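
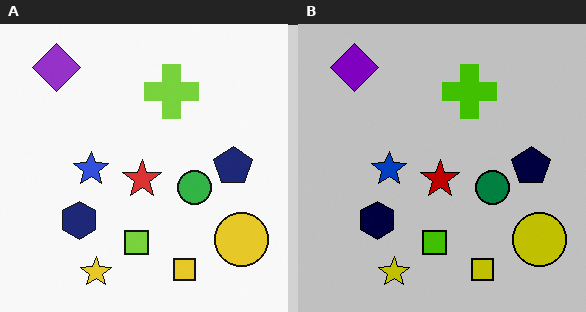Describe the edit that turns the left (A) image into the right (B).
This is the original image heavily posterized to just a handful of flat colors.

Each flat color has snapped to a coarser quantized level — most visibly, the near-white background has dropped to a flat grey.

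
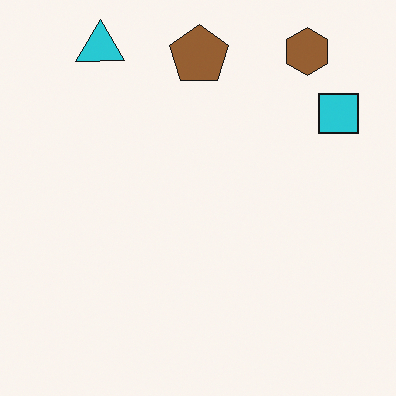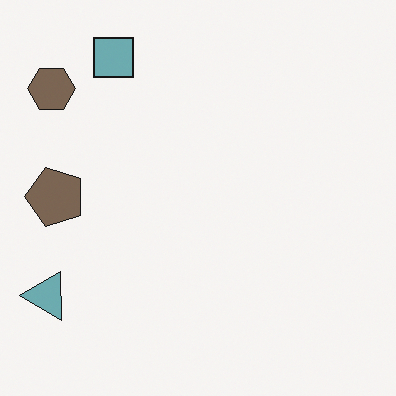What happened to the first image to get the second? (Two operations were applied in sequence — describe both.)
This is the original image rotated 90° counter-clockwise, then heavily desaturated.

The brown hexagon sits in the top-right of the first image and the top-left of the second — consistent with a whole-image 90° counter-clockwise rotation. All colors are more muted and greyish — a global saturation change.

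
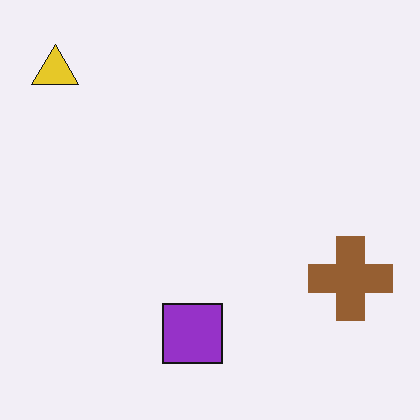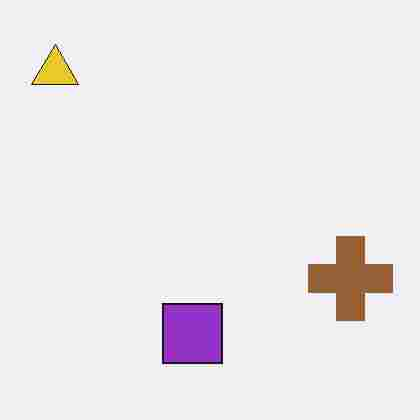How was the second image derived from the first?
It was heavily JPEG-compressed with obvious blocking artifacts.

Blocky 8×8 compression artifacts appear around shape edges and the flat background shows ringing — characteristic JPEG degradation.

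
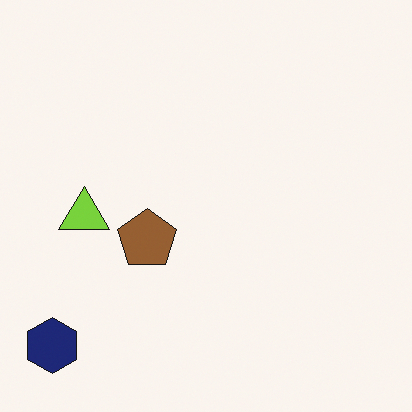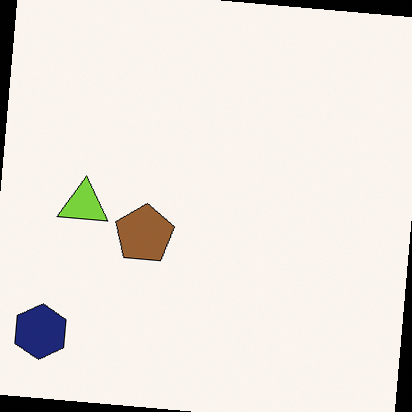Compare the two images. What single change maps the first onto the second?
The image was rotated clockwise by a slight angle.

Every shape is tilted by the same angle and the image corners show triangular fill wedges — a whole-image rotation by a non-right angle.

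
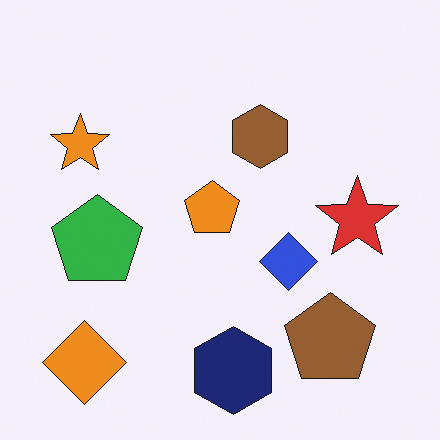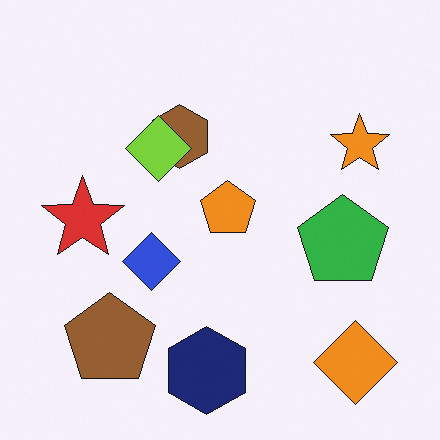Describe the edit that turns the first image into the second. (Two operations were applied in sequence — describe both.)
Flipped horizontally (left ↔ right), then overlaid with an additional lime diamond.

The orange star is in the top-left of the first image and the top-right of the second — shapes on opposite sides of the vertical midline have swapped in a mirror flip. A lime diamond appears in the second image that is absent from the first.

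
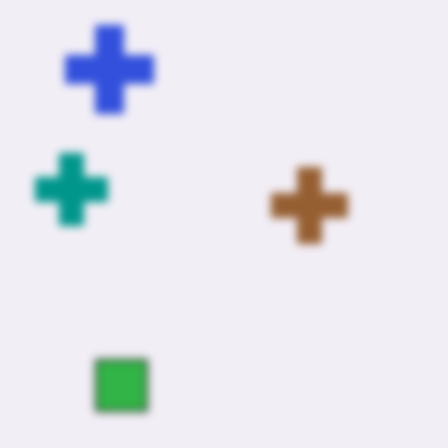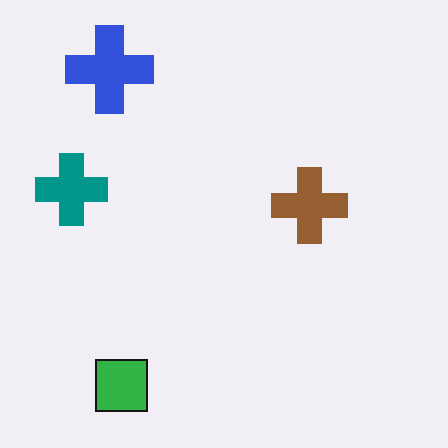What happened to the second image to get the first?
The transformation is: noticeably gaussian-blurred.

Shape edges and outlines are uniformly softened across the whole image.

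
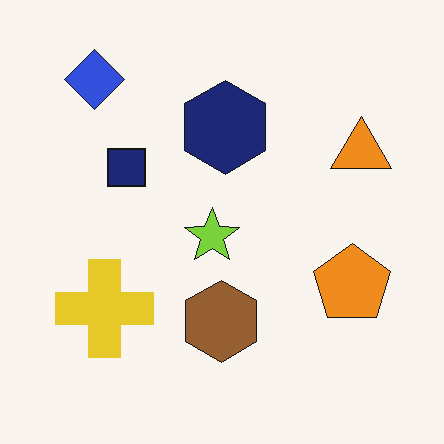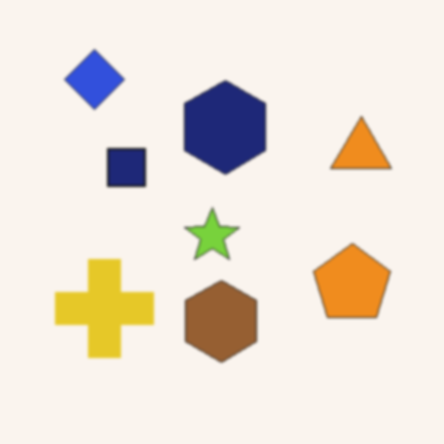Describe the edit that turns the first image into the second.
It was given a subtle gaussian blur.

Shape edges and outlines are uniformly softened across the whole image.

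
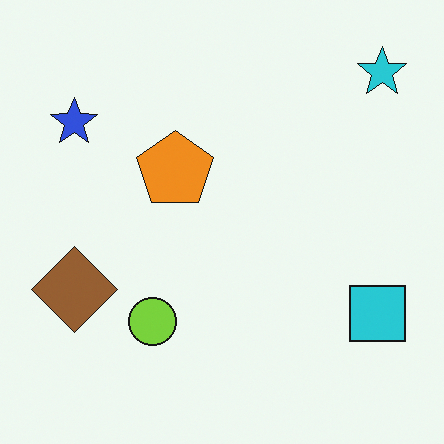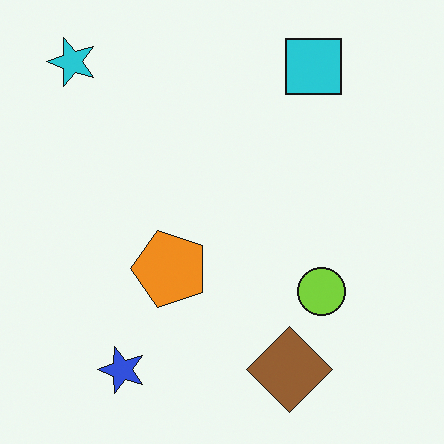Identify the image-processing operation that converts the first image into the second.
Rotated 90° counter-clockwise.

The cyan star sits in the top-right of the first image and the top-left of the second — consistent with a whole-image 90° counter-clockwise rotation.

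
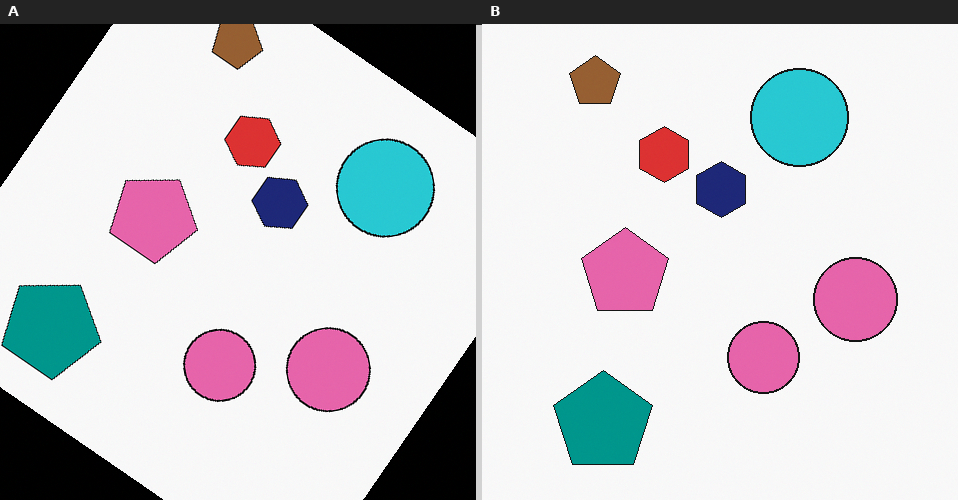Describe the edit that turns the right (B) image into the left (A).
It was rotated clockwise by a large amount — several tens of degrees.

Every shape is tilted by the same angle and the image corners show triangular fill wedges — a whole-image rotation by a non-right angle.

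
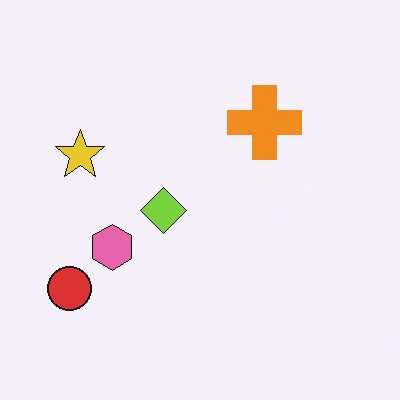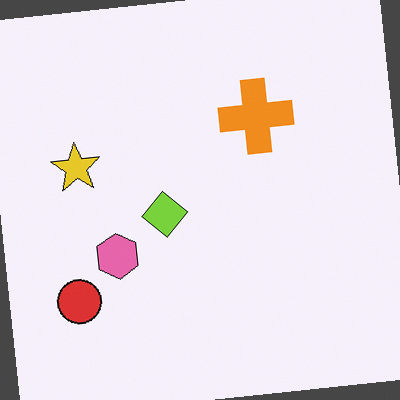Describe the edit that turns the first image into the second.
The image was rotated counter-clockwise by a small amount.

Every shape is tilted by the same angle and the image corners show triangular fill wedges — a whole-image rotation by a non-right angle.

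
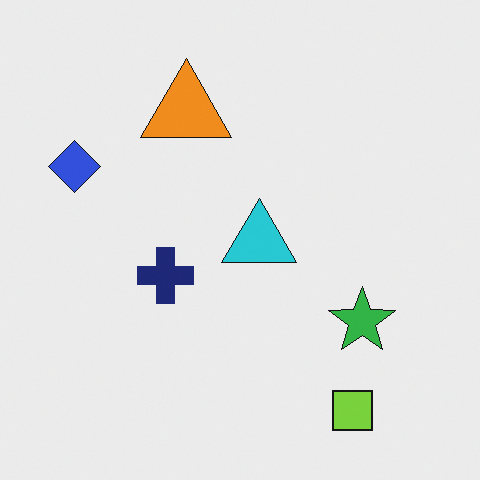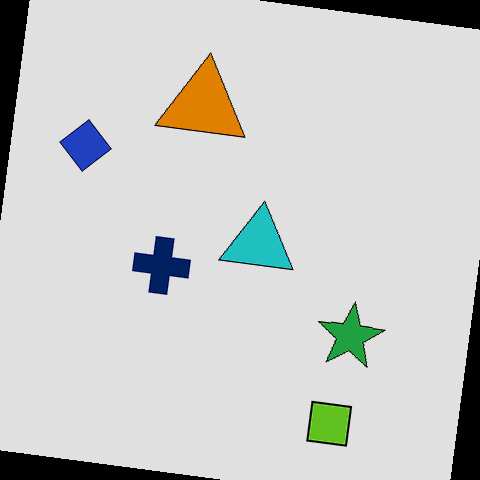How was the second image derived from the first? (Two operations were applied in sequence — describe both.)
Rotated clockwise by a small amount, then moderately posterized.

Every shape is tilted by the same angle and the image corners show triangular fill wedges — a whole-image rotation by a non-right angle. Each flat color has snapped to a coarser quantized level — most visibly, the near-white background has dropped to a flat grey.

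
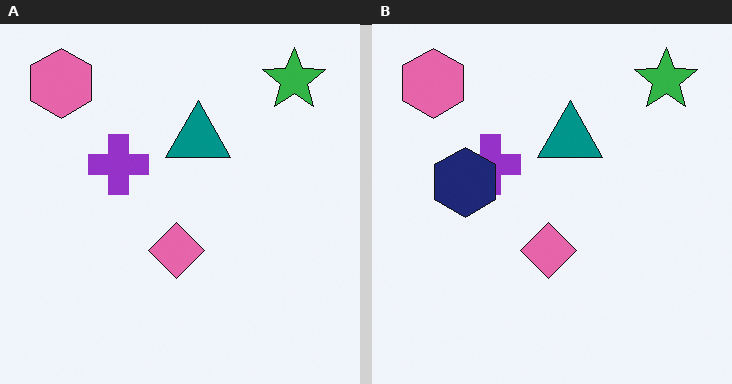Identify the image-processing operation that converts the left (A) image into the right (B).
The right (B) image is the left (A) overlaid with an additional navy hexagon.

A navy hexagon appears in the right (B) image that is absent from the left (A).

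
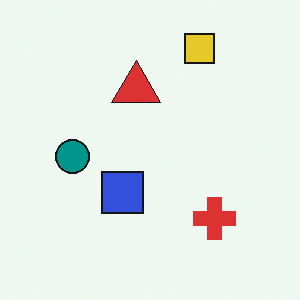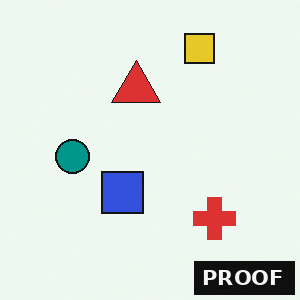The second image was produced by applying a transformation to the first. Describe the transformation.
The second image is the first watermarked with the text "PROOF" in the lower-right corner.

A dark label reading "PROOF" appears in the lower-right corner.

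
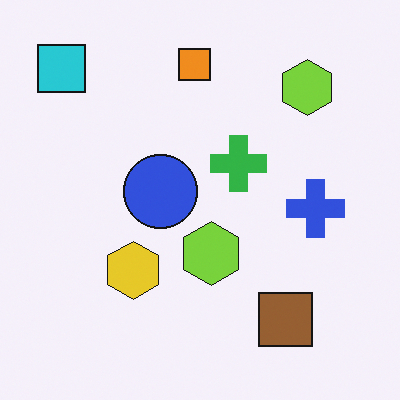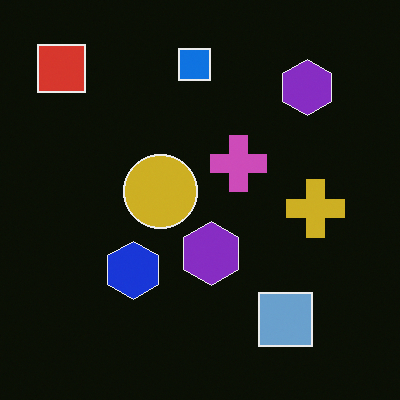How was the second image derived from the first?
This is the original image color-inverted (negative).

The light background has become dark and every shape's color is its complement — a photographic negative.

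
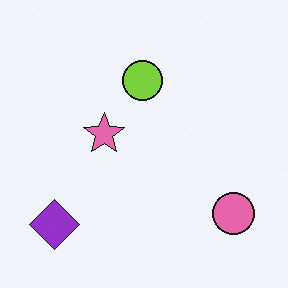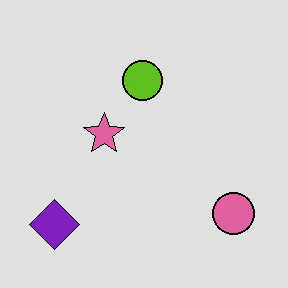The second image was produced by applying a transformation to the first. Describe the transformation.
The transformation is: posterized to a reduced palette.

Each flat color has snapped to a coarser quantized level — most visibly, the near-white background has dropped to a flat grey.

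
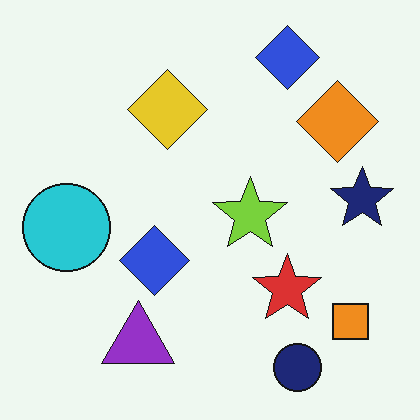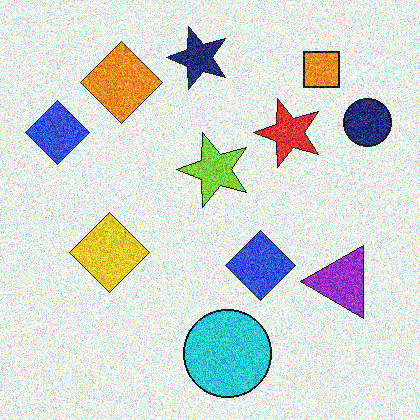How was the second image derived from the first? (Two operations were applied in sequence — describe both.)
It was degraded with a thick layer of grain, then rotated 90° counter-clockwise.

Random speckle covers the whole image, including the flat background. The navy circle sits in the bottom-right of the first image and the top-right of the second — consistent with a whole-image 90° counter-clockwise rotation.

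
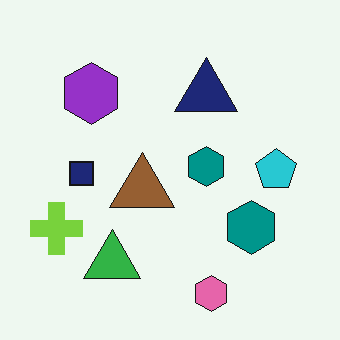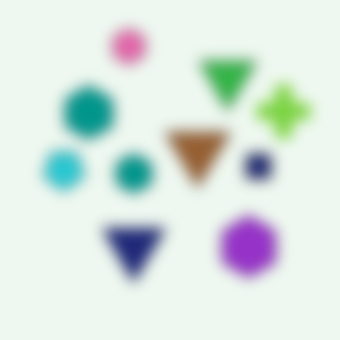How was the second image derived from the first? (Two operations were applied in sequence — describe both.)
Rotated 180°, then strongly gaussian-blurred.

The pink hexagon sits in the bottom of the first image and the top of the second — consistent with a whole-image 180° rotation. Shape edges and outlines are uniformly softened across the whole image.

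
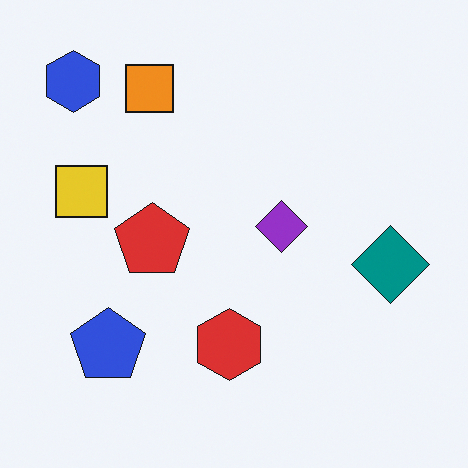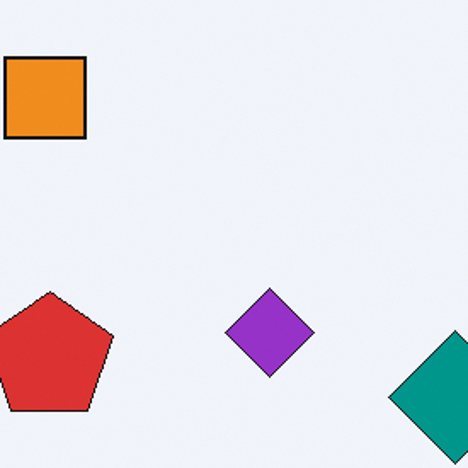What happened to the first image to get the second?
The transformation is: cropped tightly and scaled back up.

The visible shapes are larger and the field of view is narrower; shapes near the original edges may be partly or wholly outside the frame — a crop-and-rescale.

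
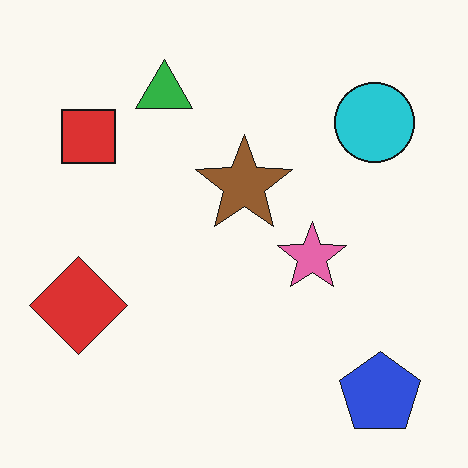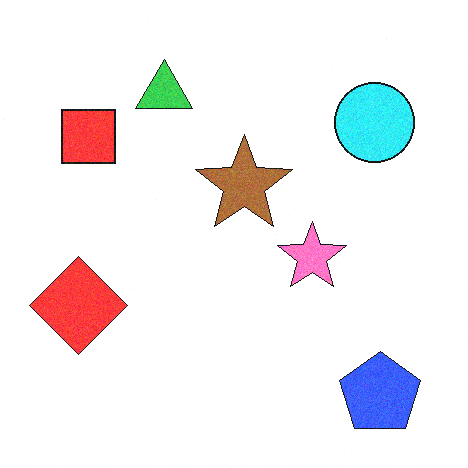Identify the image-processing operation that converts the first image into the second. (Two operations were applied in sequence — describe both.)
The second image is the first degraded with light additive noise, then brightened a little.

Random speckle covers the whole image, including the flat background. Every pixel — background and shapes alike — is uniformly brightened.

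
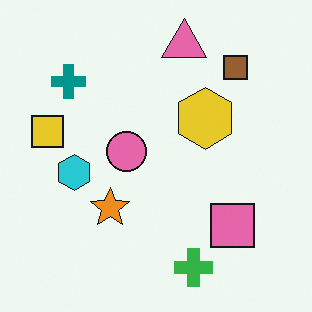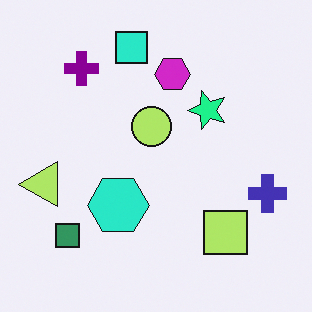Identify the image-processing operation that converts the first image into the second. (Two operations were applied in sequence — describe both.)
The image was hue-shifted through roughly a third of the color wheel, then transposed (reflected across the top-left ↔ bottom-right diagonal).

Every shape's color has rotated by the same amount around the hue wheel — a uniform hue shift. Shapes have swapped their row and column positions — what was in the top-right is now in the bottom-left — a diagonal reflection.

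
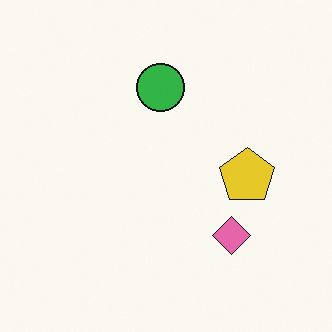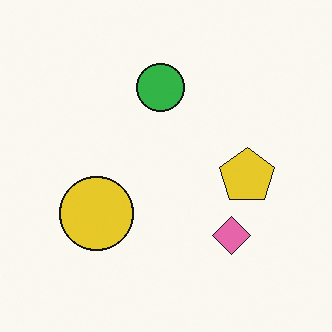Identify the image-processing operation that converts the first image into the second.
This is the original image overlaid with an additional yellow circle.

A yellow circle appears in the second image that is absent from the first.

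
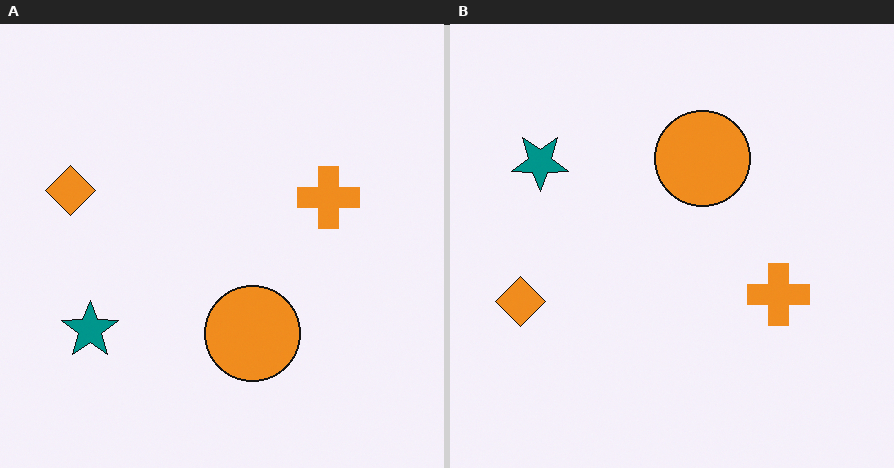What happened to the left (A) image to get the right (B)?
The image was flipped vertically (top ↔ bottom).

The orange circle is in the bottom of the left (A) image and the top of the right (B) — shapes on opposite sides of the horizontal midline have swapped in a mirror flip.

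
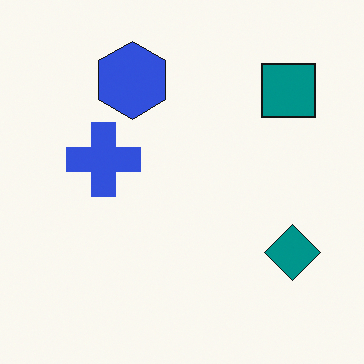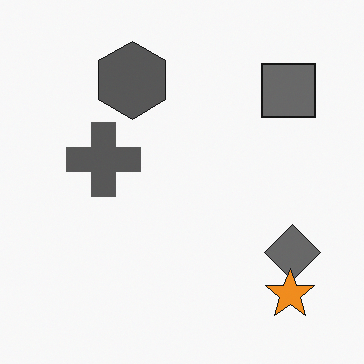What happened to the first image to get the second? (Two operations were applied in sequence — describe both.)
The image was converted to grayscale, then overlaid with an additional orange star.

All color is removed — every shape is now a shade of grey. An orange star appears in the second image that is absent from the first.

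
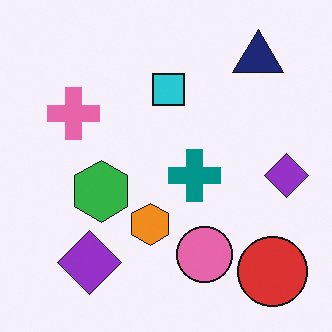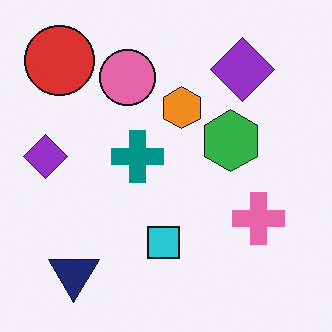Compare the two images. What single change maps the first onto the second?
It was rotated 180°.

The red circle sits in the bottom-right of the first image and the top-left of the second — consistent with a whole-image 180° rotation.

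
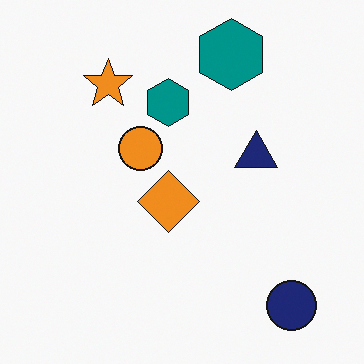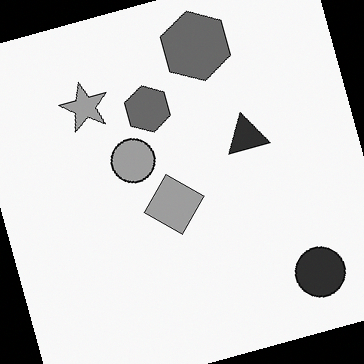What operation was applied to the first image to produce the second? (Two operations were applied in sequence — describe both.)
This is the original image converted to grayscale, then rotated counter-clockwise by a moderate amount.

All color is removed — every shape is now a shade of grey. Every shape is tilted by the same angle and the image corners show triangular fill wedges — a whole-image rotation by a non-right angle.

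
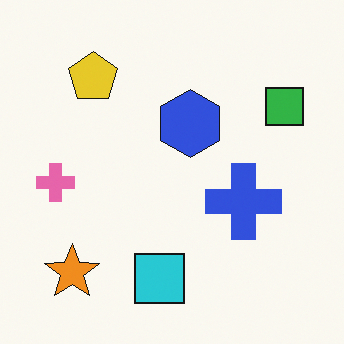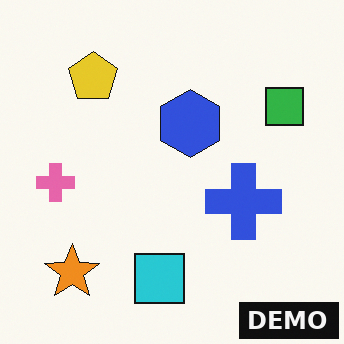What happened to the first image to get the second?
Watermarked with the text "DEMO" in the lower-right corner.

A dark label reading "DEMO" appears in the lower-right corner.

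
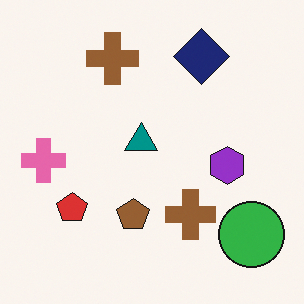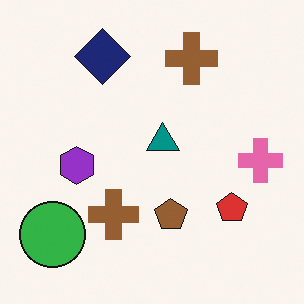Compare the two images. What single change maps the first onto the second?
Flipped horizontally (left ↔ right).

The pink cross is in the left of the first image and the right of the second — shapes on opposite sides of the vertical midline have swapped in a mirror flip.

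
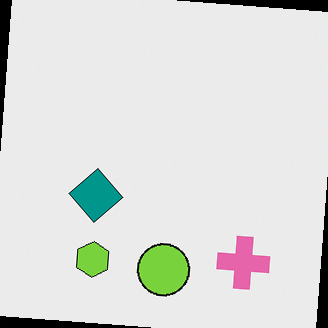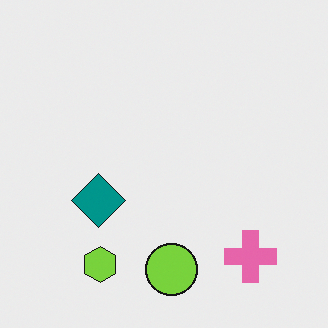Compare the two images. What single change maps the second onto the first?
This is the original image rotated clockwise by a slight angle.

Every shape is tilted by the same angle and the image corners show triangular fill wedges — a whole-image rotation by a non-right angle.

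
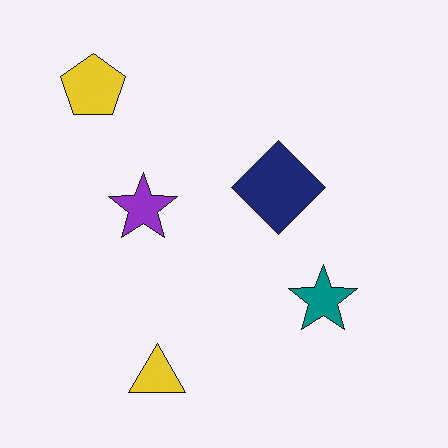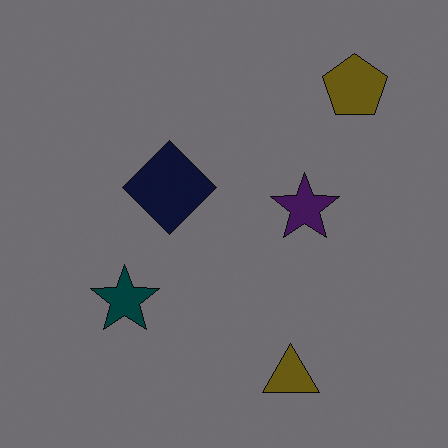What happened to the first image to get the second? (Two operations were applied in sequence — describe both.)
The transformation is: noticeably darkened, then flipped horizontally (left ↔ right).

Every pixel — background and shapes alike — is uniformly darkened. The yellow pentagon is in the top-left of the first image and the top-right of the second — shapes on opposite sides of the vertical midline have swapped in a mirror flip.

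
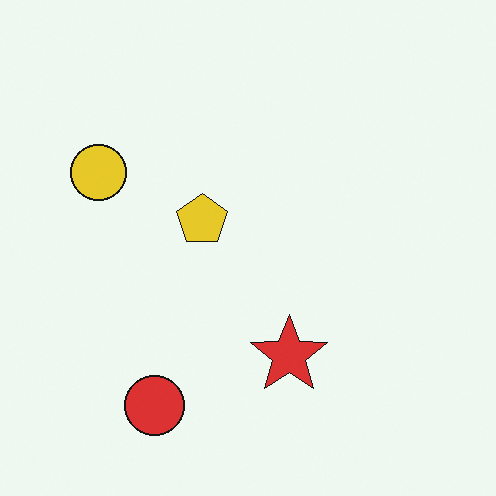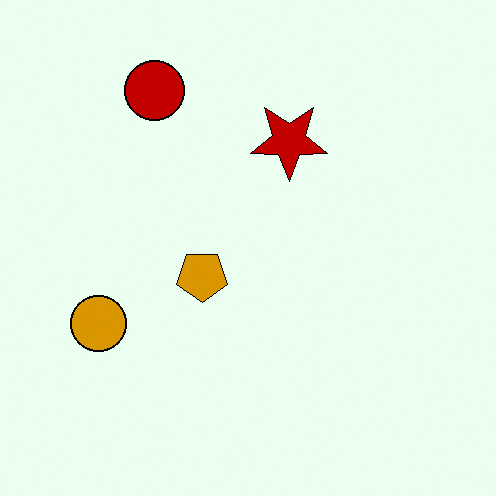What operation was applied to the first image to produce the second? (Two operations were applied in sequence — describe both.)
It was flipped vertically (top ↔ bottom), then given much higher contrast.

The red circle is in the bottom-left of the first image and the top-left of the second — shapes on opposite sides of the horizontal midline have swapped in a mirror flip. Tones are pushed away from mid-grey across the whole image — a global contrast change.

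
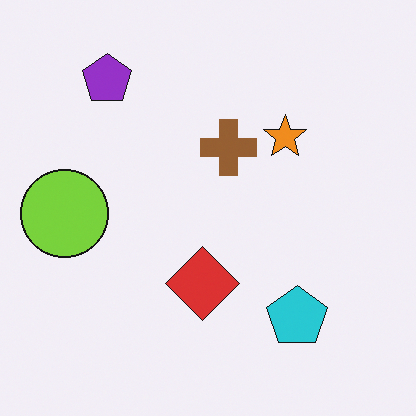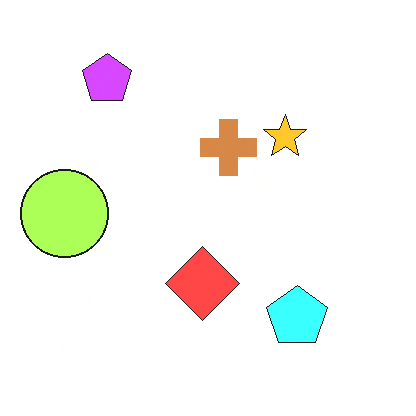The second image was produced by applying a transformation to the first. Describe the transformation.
The image was substantially brightened.

Every pixel — background and shapes alike — is uniformly brightened.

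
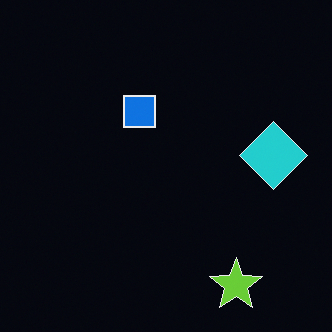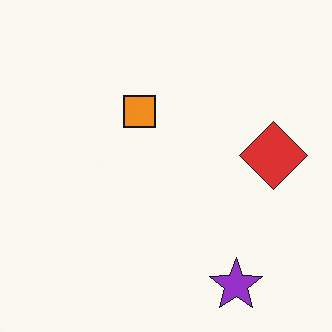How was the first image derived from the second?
The first image is the second color-inverted (negative).

The light background has become dark and every shape's color is its complement — a photographic negative.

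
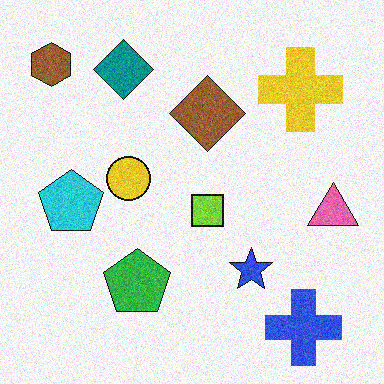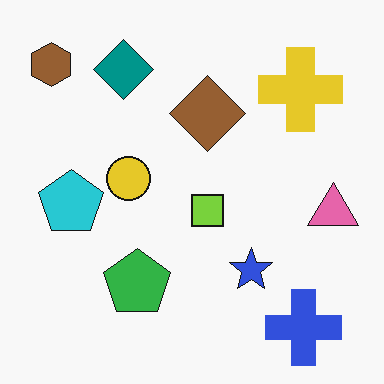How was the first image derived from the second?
The first image is the second degraded with visible gaussian noise.

Random speckle covers the whole image, including the flat background.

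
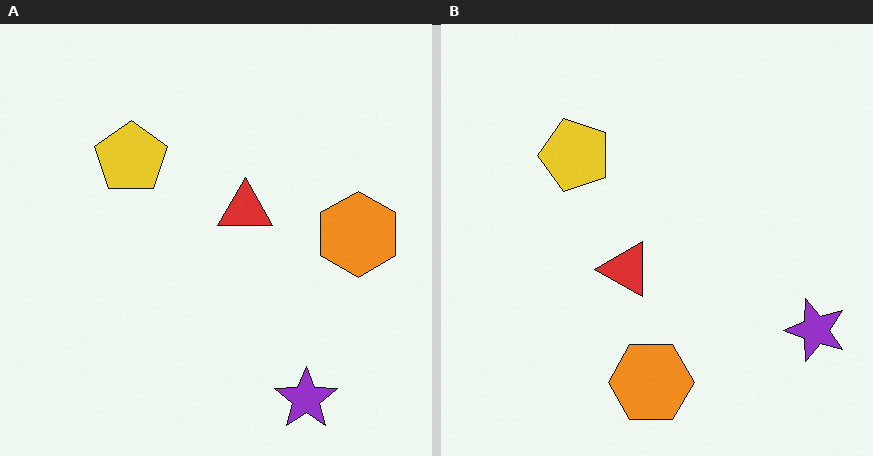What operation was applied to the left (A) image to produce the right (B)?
The right (B) image is the left (A) transposed (reflected across the top-left ↔ bottom-right diagonal).

Shapes have swapped their row and column positions — what was in the top-right is now in the bottom-left — a diagonal reflection.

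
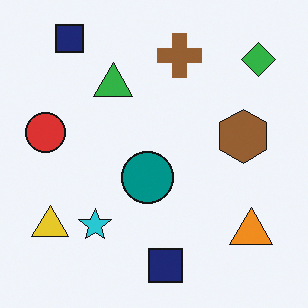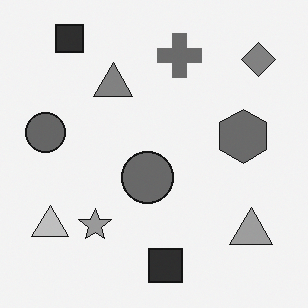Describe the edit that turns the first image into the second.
This is the original image converted to grayscale.

All color is removed — every shape is now a shade of grey.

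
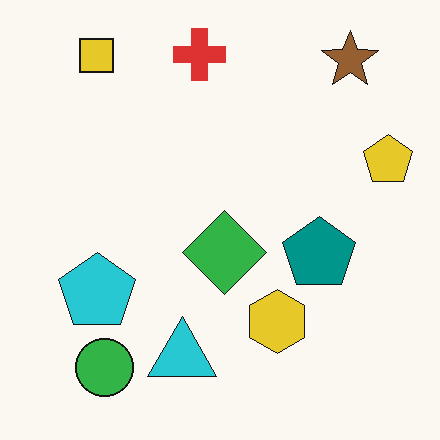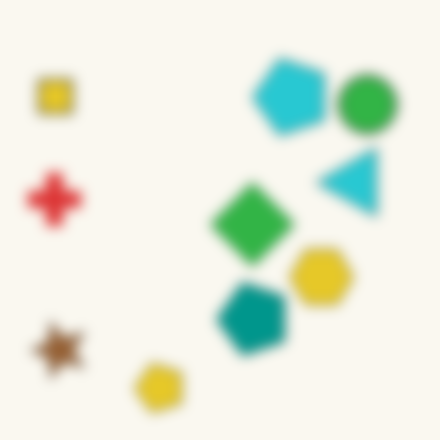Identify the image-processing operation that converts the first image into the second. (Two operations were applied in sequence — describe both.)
This is the original image strongly gaussian-blurred, then transposed (reflected across the top-left ↔ bottom-right diagonal).

Shape edges and outlines are uniformly softened across the whole image. Shapes have swapped their row and column positions — what was in the top-right is now in the bottom-left — a diagonal reflection.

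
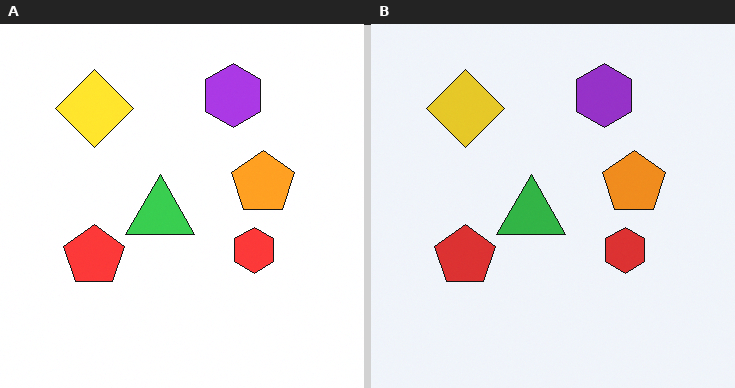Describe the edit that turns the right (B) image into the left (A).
It was slightly brightened.

Every pixel — background and shapes alike — is uniformly brightened.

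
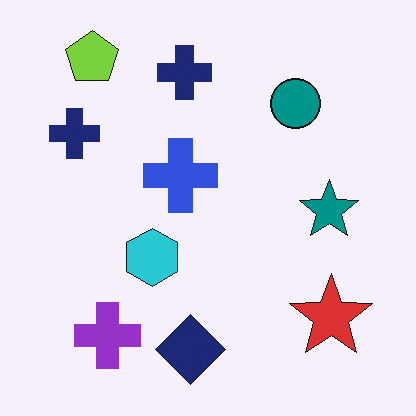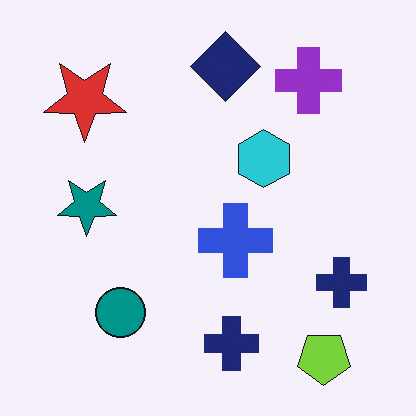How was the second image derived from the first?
The transformation is: rotated 180°.

The lime pentagon sits in the top-left of the first image and the bottom-right of the second — consistent with a whole-image 180° rotation.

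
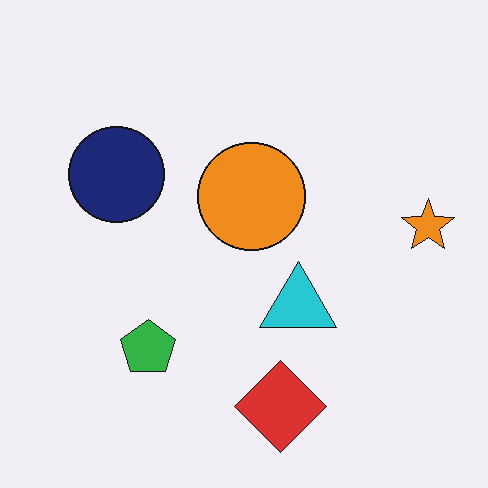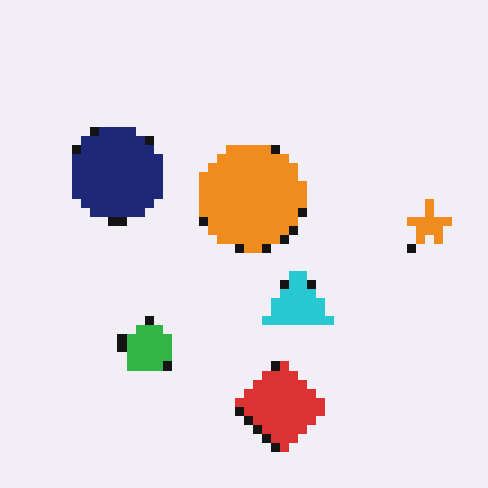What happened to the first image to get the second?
The image was coarsely pixelated.

Shapes are reduced to large square blocks; fine edges and outlines are lost — a downscale-then-upscale (mosaic) effect.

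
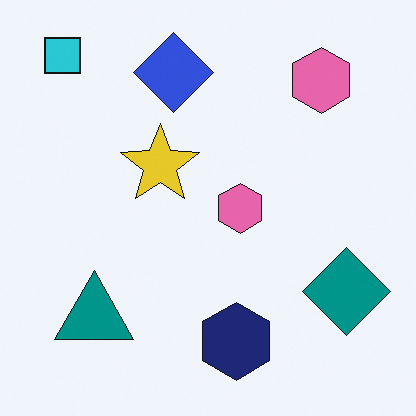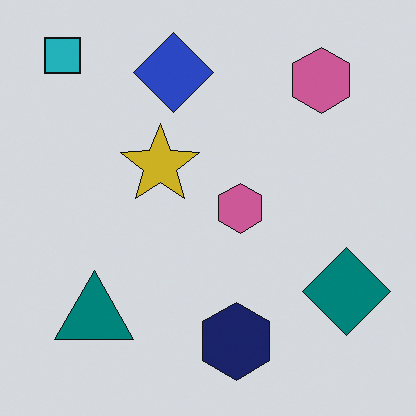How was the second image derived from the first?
It was darkened a little.

Every pixel — background and shapes alike — is uniformly darkened.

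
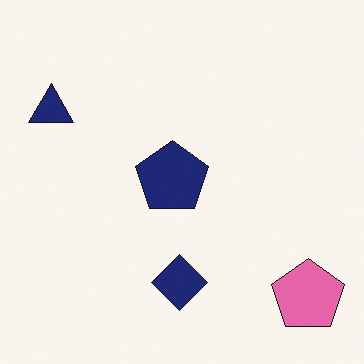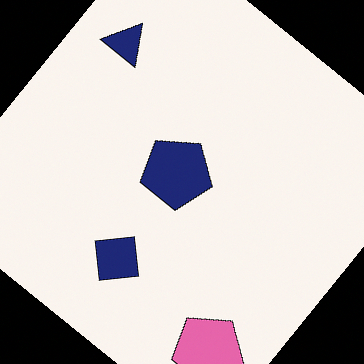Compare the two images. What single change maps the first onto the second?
This is the original image rotated clockwise by a large amount — several tens of degrees.

Every shape is tilted by the same angle and the image corners show triangular fill wedges — a whole-image rotation by a non-right angle.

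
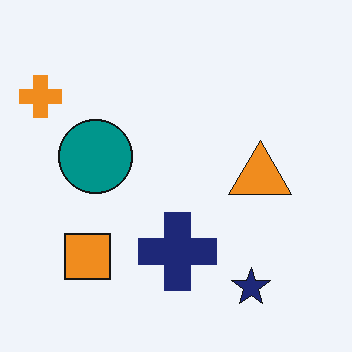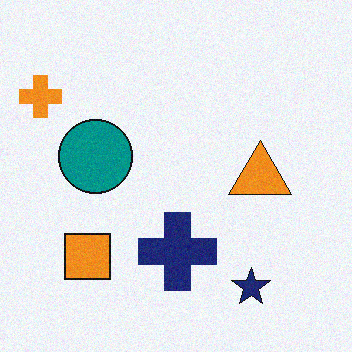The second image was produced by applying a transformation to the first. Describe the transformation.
This is the original image degraded with a light layer of grain.

Random speckle covers the whole image, including the flat background.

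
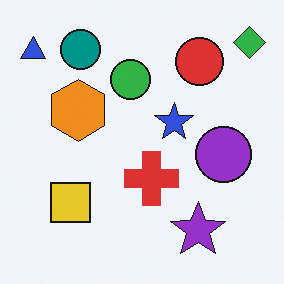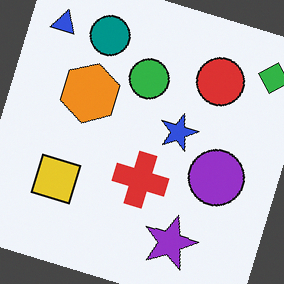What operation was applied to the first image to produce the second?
It was rotated clockwise by a clearly visible amount.

Every shape is tilted by the same angle and the image corners show triangular fill wedges — a whole-image rotation by a non-right angle.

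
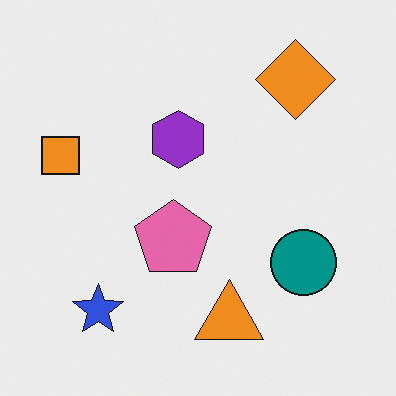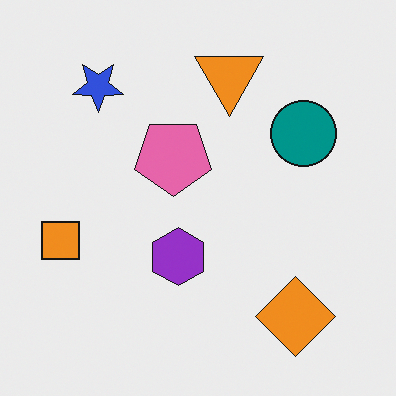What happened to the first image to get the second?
Flipped vertically (top ↔ bottom).

The orange triangle is in the bottom of the first image and the top of the second — shapes on opposite sides of the horizontal midline have swapped in a mirror flip.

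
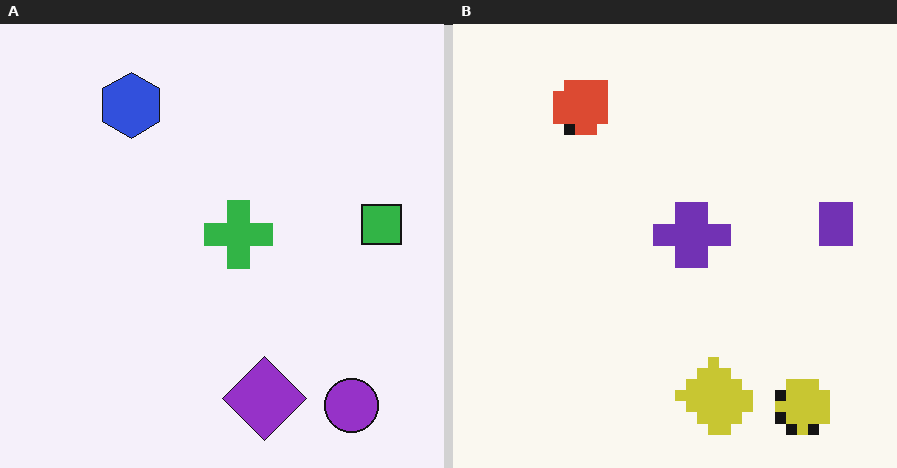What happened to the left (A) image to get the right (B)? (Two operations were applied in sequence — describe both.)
Hue-shifted through roughly a third of the color wheel, then coarsely pixelated.

Every shape's color has rotated by the same amount around the hue wheel — a uniform hue shift. Shapes are reduced to large square blocks; fine edges and outlines are lost — a downscale-then-upscale (mosaic) effect.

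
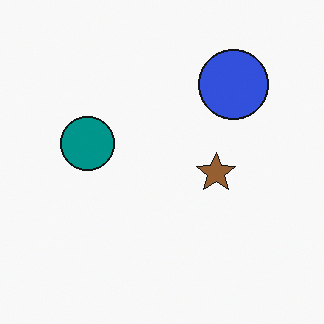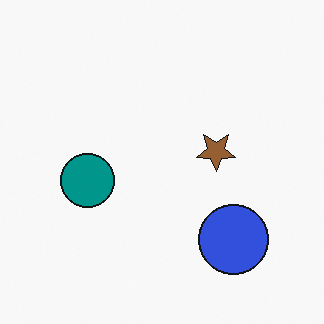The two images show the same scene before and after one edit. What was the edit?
Flipped vertically (top ↔ bottom).

The blue circle is in the top-right of the first image and the bottom-right of the second — shapes on opposite sides of the horizontal midline have swapped in a mirror flip.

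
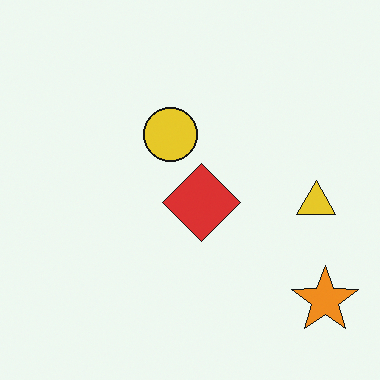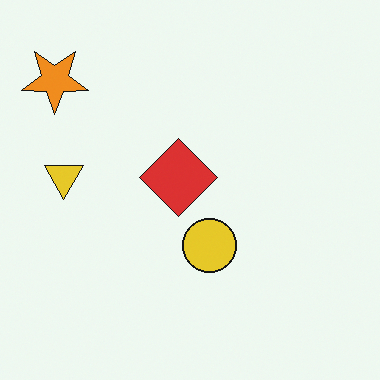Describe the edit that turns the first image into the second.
The transformation is: rotated 180°.

The orange star sits in the bottom-right of the first image and the top-left of the second — consistent with a whole-image 180° rotation.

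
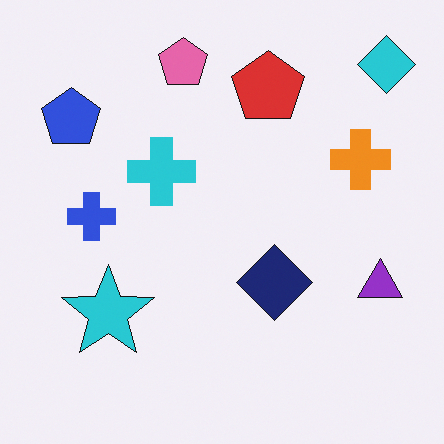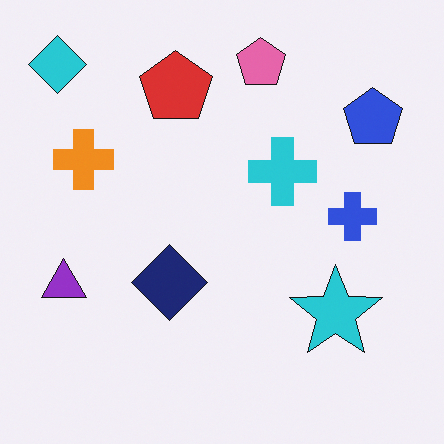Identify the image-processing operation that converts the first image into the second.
It was flipped horizontally (left ↔ right).

The cyan diamond is in the top-right of the first image and the top-left of the second — shapes on opposite sides of the vertical midline have swapped in a mirror flip.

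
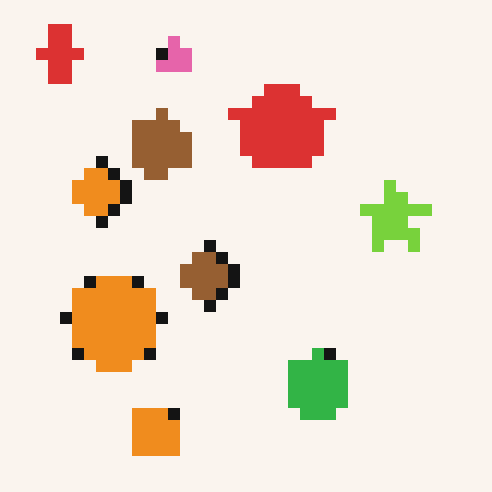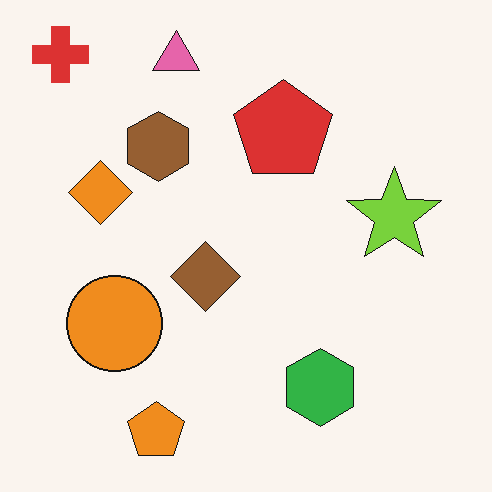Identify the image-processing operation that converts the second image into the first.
Coarsely pixelated.

Shapes are reduced to large square blocks; fine edges and outlines are lost — a downscale-then-upscale (mosaic) effect.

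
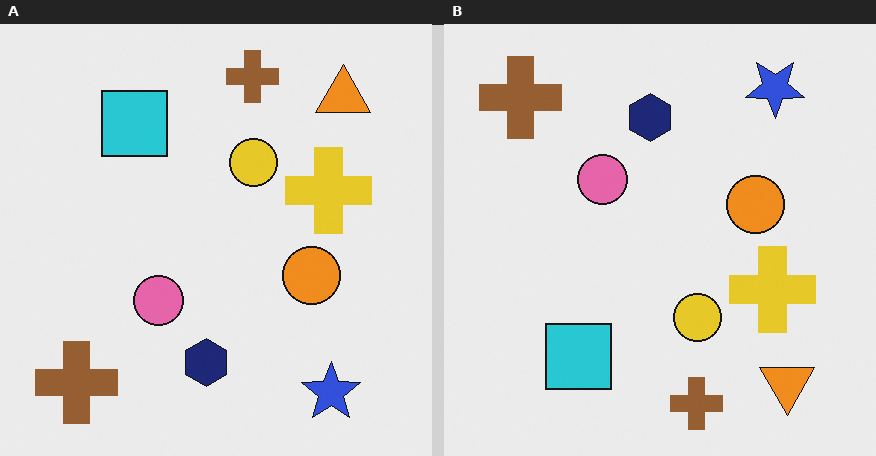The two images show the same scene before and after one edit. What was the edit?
The right (B) image is the left (A) flipped vertically (top ↔ bottom).

The blue star is in the bottom-right of the left (A) image and the top-right of the right (B) — shapes on opposite sides of the horizontal midline have swapped in a mirror flip.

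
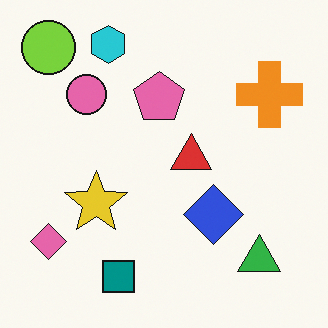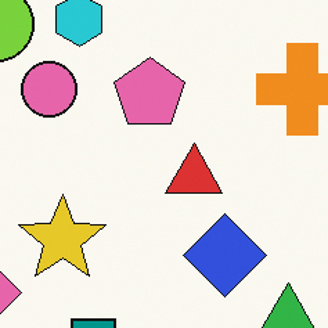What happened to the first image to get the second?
The image was cropped slightly and scaled back up.

The visible shapes are larger and the field of view is narrower; shapes near the original edges may be partly or wholly outside the frame — a crop-and-rescale.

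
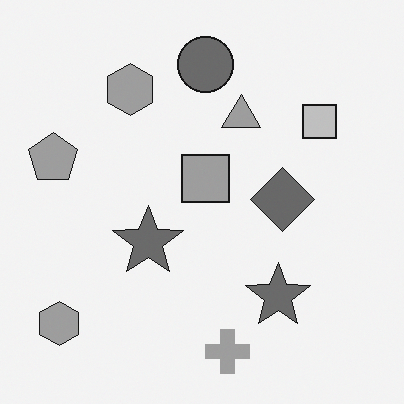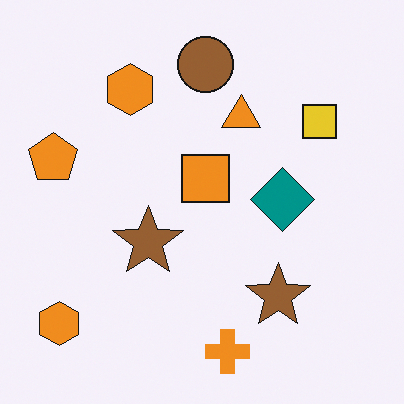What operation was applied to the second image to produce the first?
The transformation is: converted to grayscale.

All color is removed — every shape is now a shade of grey.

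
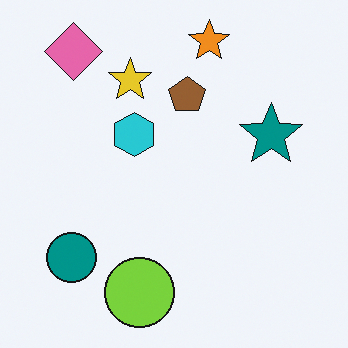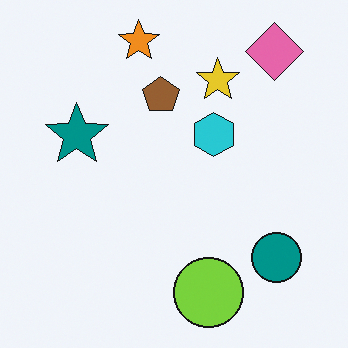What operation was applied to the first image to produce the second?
This is the original image flipped horizontally (left ↔ right).

The teal circle is in the bottom-left of the first image and the bottom-right of the second — shapes on opposite sides of the vertical midline have swapped in a mirror flip.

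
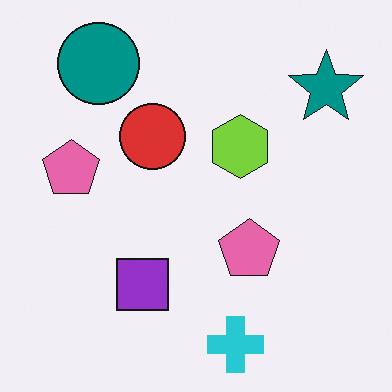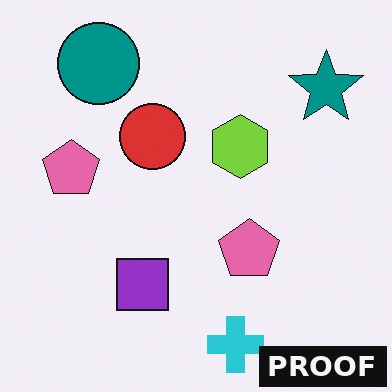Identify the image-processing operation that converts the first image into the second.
The second image is the first watermarked with the text "PROOF" in the lower-right corner.

A dark label reading "PROOF" appears in the lower-right corner.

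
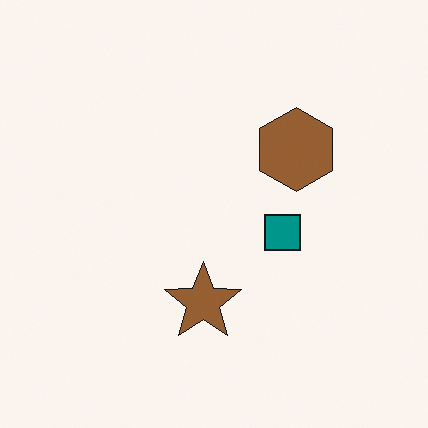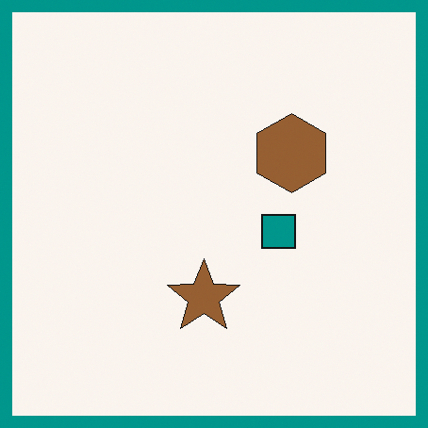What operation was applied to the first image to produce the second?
This is the original image framed with a teal border.

A solid teal frame runs around the edge of the second image, with the content slightly shrunk inside it.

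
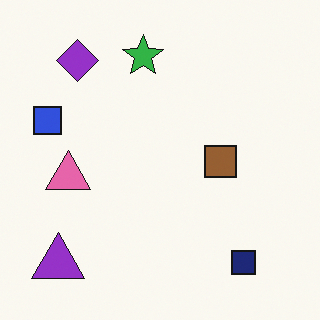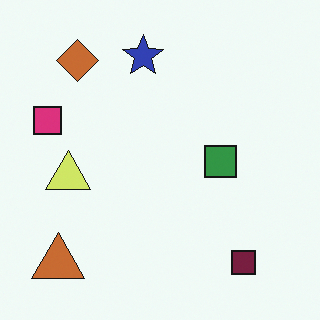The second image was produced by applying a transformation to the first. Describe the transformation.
This is the original image hue-shifted by a moderate amount.

Every shape's color has rotated by the same amount around the hue wheel — a uniform hue shift.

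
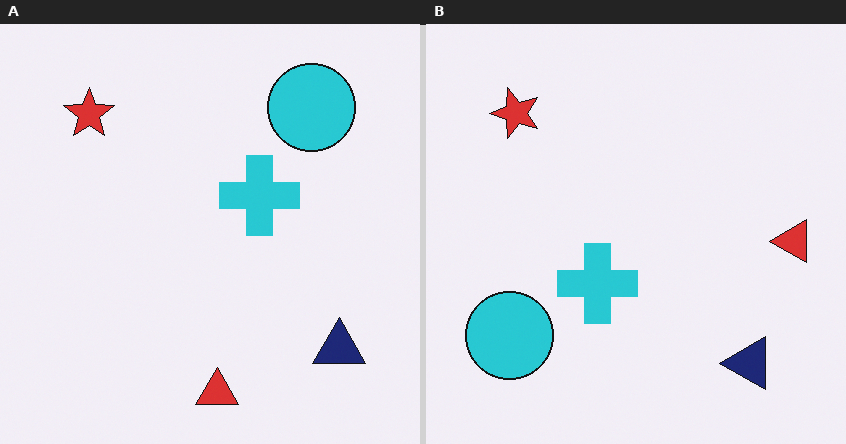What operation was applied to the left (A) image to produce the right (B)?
The transformation is: transposed (reflected across the top-left ↔ bottom-right diagonal).

Shapes have swapped their row and column positions — what was in the top-right is now in the bottom-left — a diagonal reflection.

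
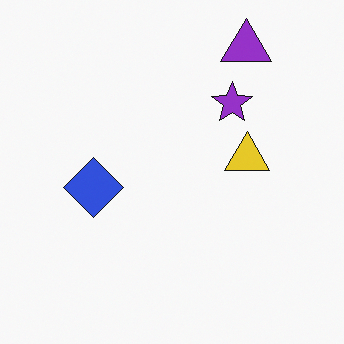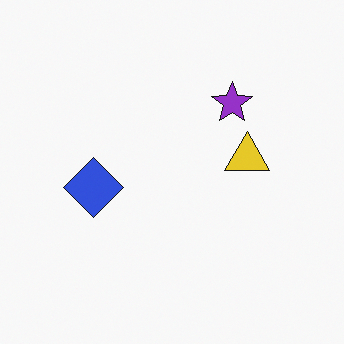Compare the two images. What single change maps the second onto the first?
The image was overlaid with an additional purple triangle.

A purple triangle appears in the first image that is absent from the second.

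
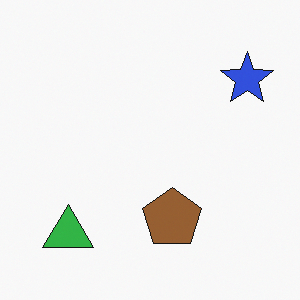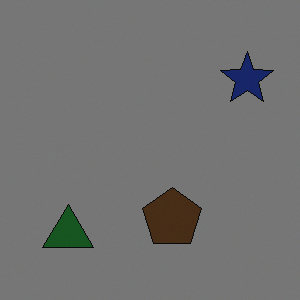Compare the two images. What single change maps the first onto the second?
The transformation is: substantially darkened.

Every pixel — background and shapes alike — is uniformly darkened.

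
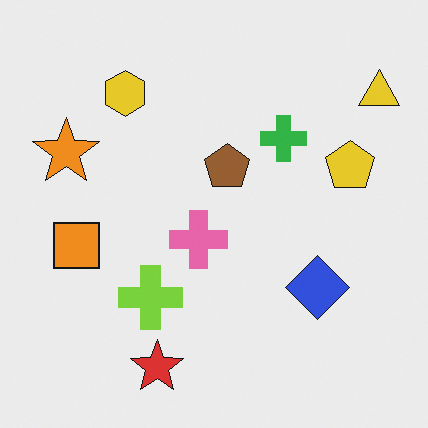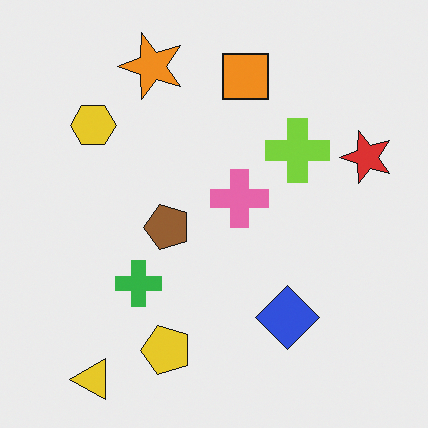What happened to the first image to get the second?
The transformation is: transposed (reflected across the top-left ↔ bottom-right diagonal).

Shapes have swapped their row and column positions — what was in the top-right is now in the bottom-left — a diagonal reflection.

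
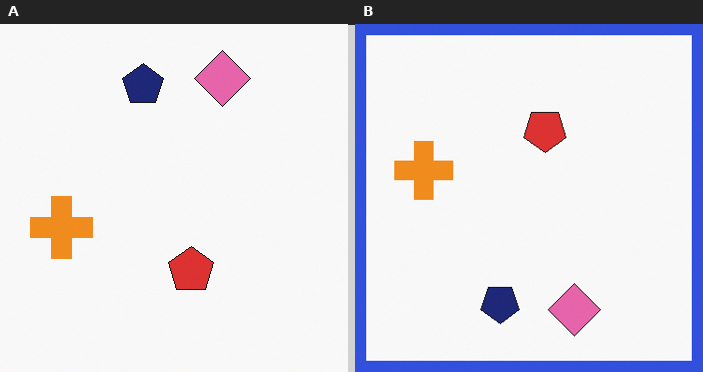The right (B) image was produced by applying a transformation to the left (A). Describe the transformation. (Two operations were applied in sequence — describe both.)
The right (B) image is the left (A) flipped vertically (top ↔ bottom), then framed with a blue border.

The pink diamond is in the top of the left (A) image and the bottom of the right (B) — shapes on opposite sides of the horizontal midline have swapped in a mirror flip. A solid blue frame runs around the edge of the right (B) image, with the content slightly shrunk inside it.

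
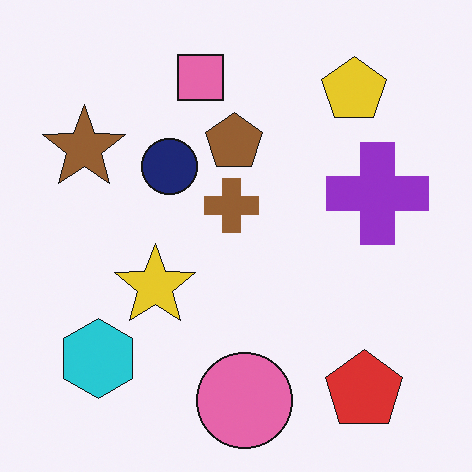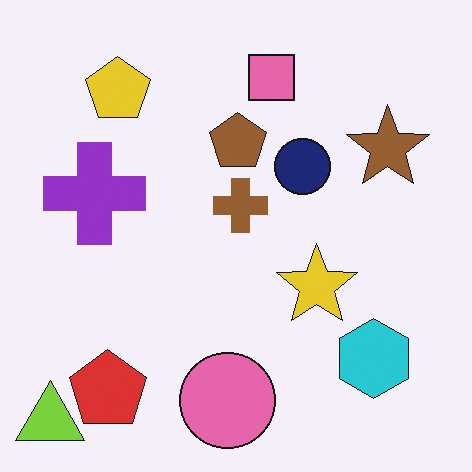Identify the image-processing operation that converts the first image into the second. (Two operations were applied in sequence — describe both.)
This is the original image flipped horizontally (left ↔ right), then overlaid with an additional lime triangle.

The brown star is in the top-left of the first image and the top-right of the second — shapes on opposite sides of the vertical midline have swapped in a mirror flip. A lime triangle appears in the second image that is absent from the first.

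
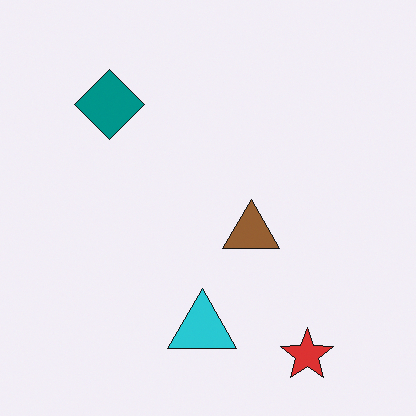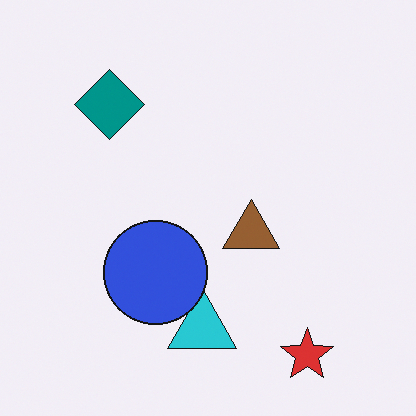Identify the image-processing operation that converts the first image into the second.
It was overlaid with an additional blue circle.

A blue circle appears in the second image that is absent from the first.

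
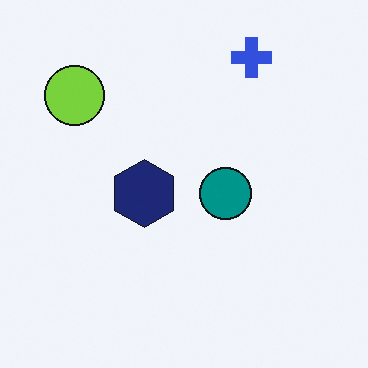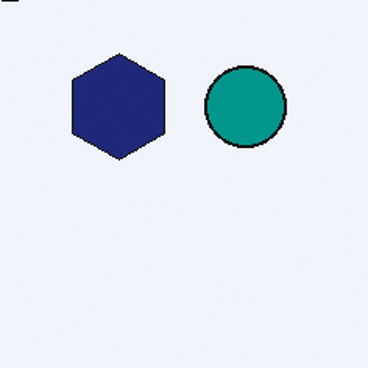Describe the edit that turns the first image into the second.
This is the original image cropped to a modestly smaller region and rescaled.

The visible shapes are larger and the field of view is narrower; shapes near the original edges may be partly or wholly outside the frame — a crop-and-rescale.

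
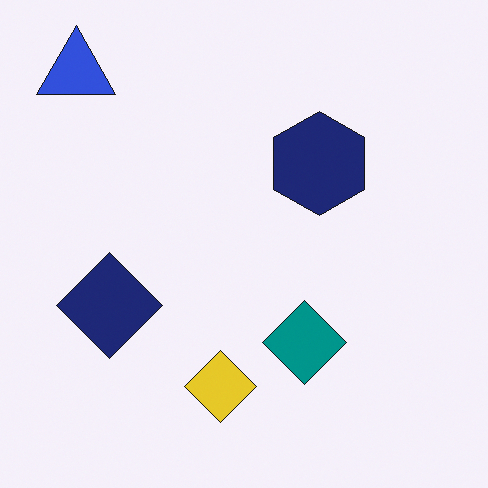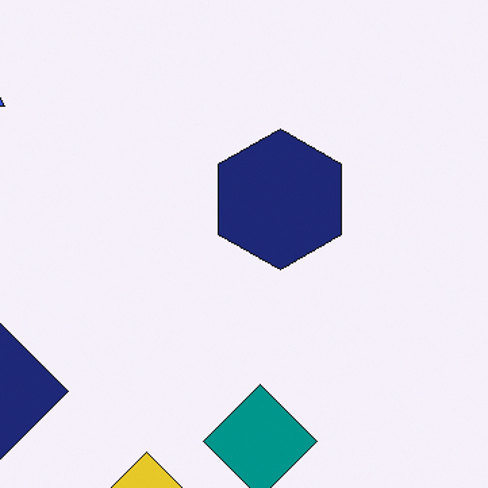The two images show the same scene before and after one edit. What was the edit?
The second image is the first cropped to a modestly smaller region and rescaled.

The visible shapes are larger and the field of view is narrower; shapes near the original edges may be partly or wholly outside the frame — a crop-and-rescale.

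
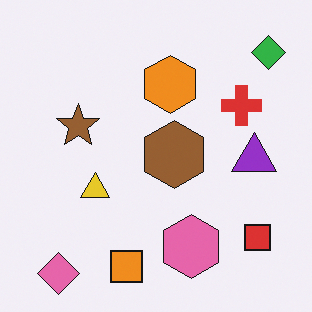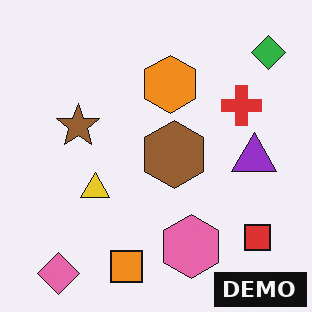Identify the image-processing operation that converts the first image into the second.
The image was watermarked with the text "DEMO" in the lower-right corner.

A dark label reading "DEMO" appears in the lower-right corner.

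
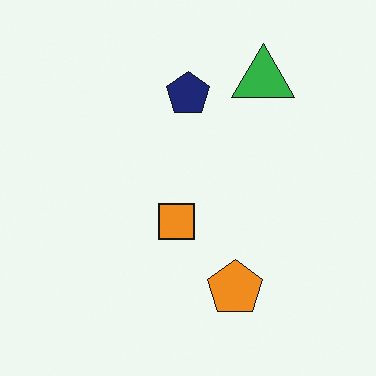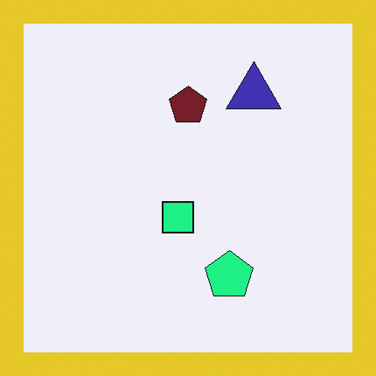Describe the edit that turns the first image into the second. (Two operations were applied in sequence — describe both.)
This is the original image hue-shifted through roughly a third of the color wheel, then framed with a yellow border.

Every shape's color has rotated by the same amount around the hue wheel — a uniform hue shift. A solid yellow frame runs around the edge of the second image, with the content slightly shrunk inside it.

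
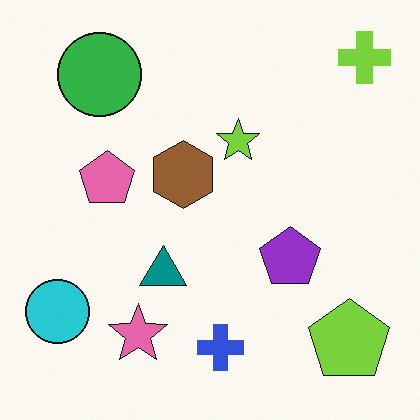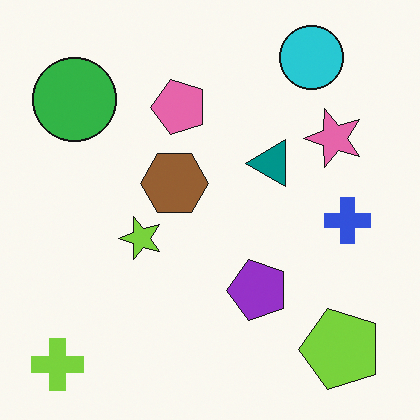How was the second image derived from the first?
The second image is the first transposed (reflected across the top-left ↔ bottom-right diagonal).

Shapes have swapped their row and column positions — what was in the top-right is now in the bottom-left — a diagonal reflection.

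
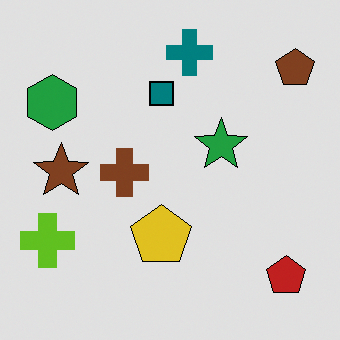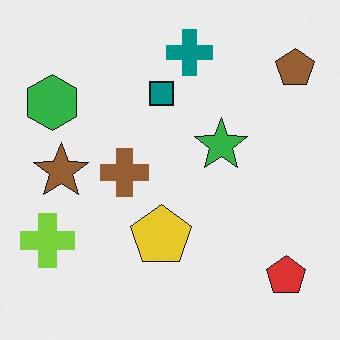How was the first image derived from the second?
This is the original image moderately posterized.

Each flat color has snapped to a coarser quantized level — most visibly, the near-white background has dropped to a flat grey.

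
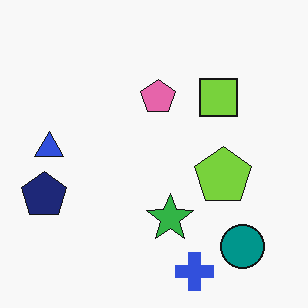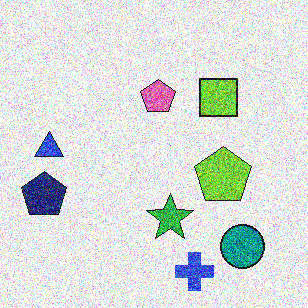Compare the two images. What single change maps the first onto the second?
The transformation is: degraded with a thick layer of grain.

Random speckle covers the whole image, including the flat background.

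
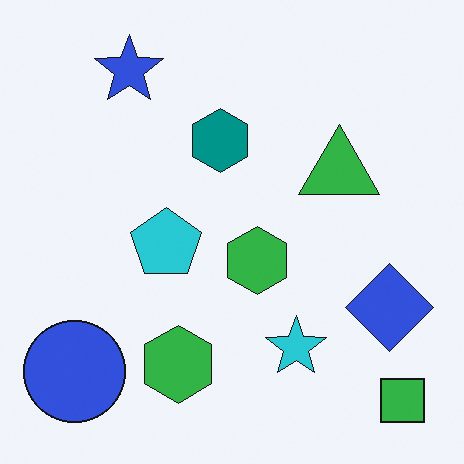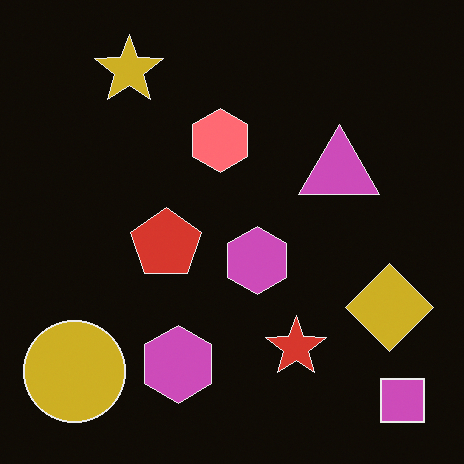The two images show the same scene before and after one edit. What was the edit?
The transformation is: color-inverted (negative).

The light background has become dark and every shape's color is its complement — a photographic negative.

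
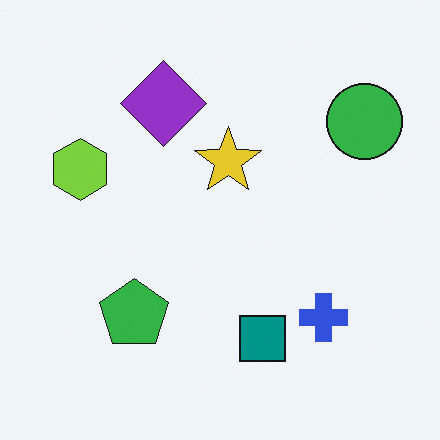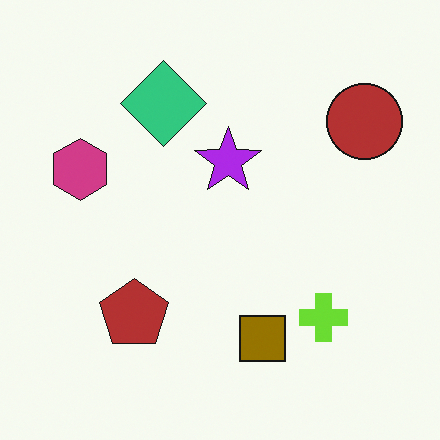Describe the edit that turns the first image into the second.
The second image is the first hue-shifted by a large amount.

Every shape's color has rotated by the same amount around the hue wheel — a uniform hue shift.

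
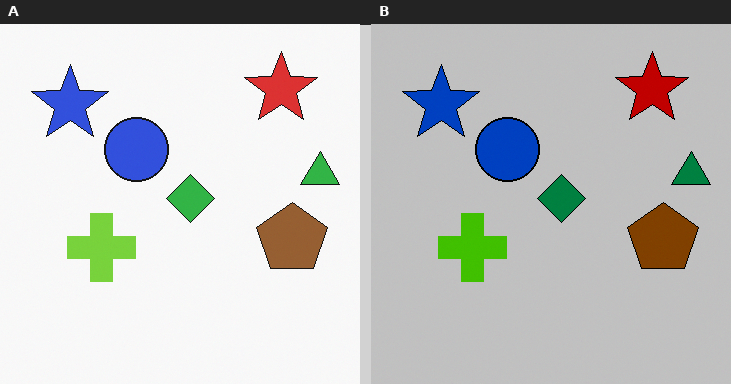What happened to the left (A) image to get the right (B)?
The transformation is: heavily posterized to just a handful of flat colors.

Each flat color has snapped to a coarser quantized level — most visibly, the near-white background has dropped to a flat grey.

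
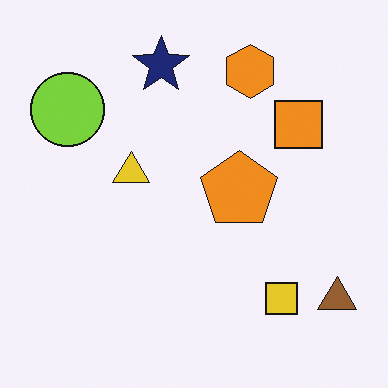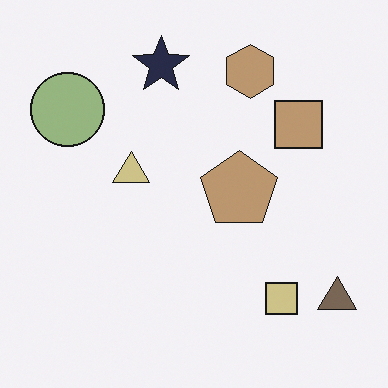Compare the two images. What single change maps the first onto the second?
Made much more muted (saturation change).

All colors are more muted and greyish — a global saturation change.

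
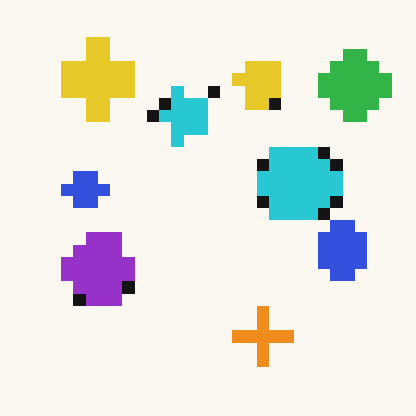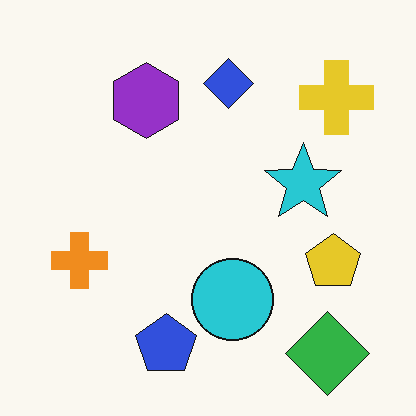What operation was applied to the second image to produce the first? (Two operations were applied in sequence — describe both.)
It was coarsely pixelated, then rotated 90° counter-clockwise.

Shapes are reduced to large square blocks; fine edges and outlines are lost — a downscale-then-upscale (mosaic) effect. The green diamond sits in the bottom-right of the second image and the top-right of the first — consistent with a whole-image 90° counter-clockwise rotation.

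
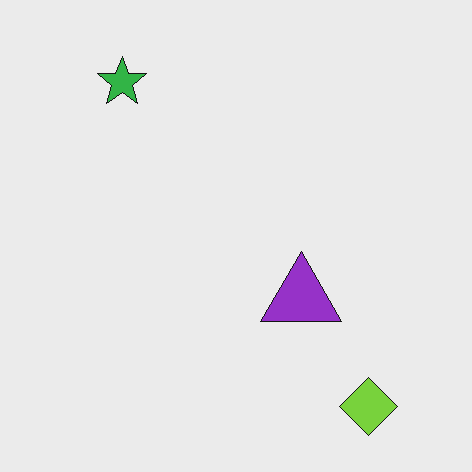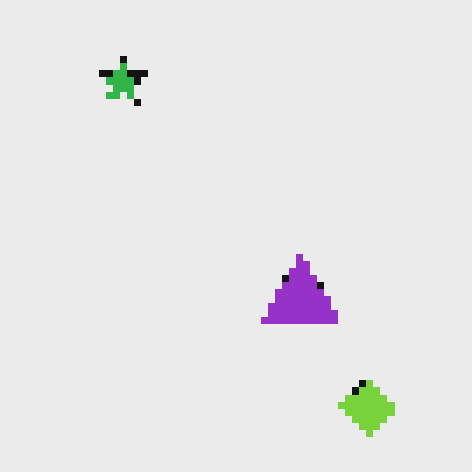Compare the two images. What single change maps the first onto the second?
The transformation is: moderately pixelated.

Shapes are reduced to large square blocks; fine edges and outlines are lost — a downscale-then-upscale (mosaic) effect.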